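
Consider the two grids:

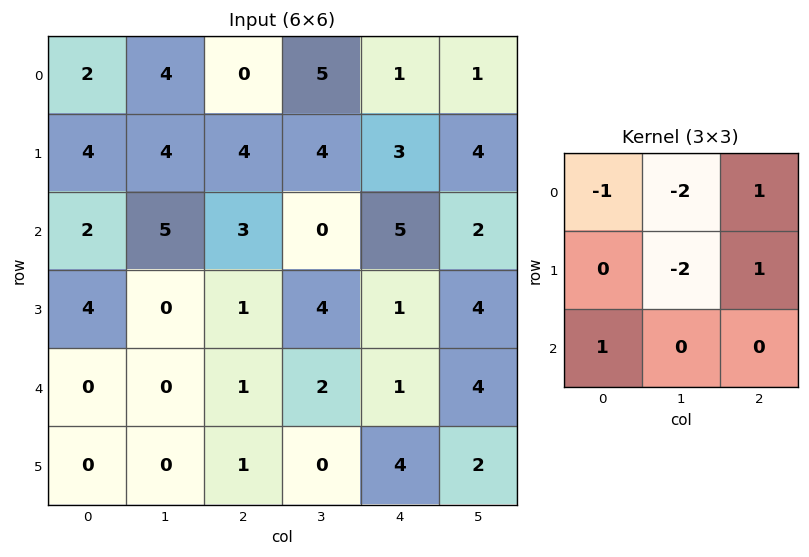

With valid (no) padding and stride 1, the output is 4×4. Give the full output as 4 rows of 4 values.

-12 2 -11 -8
-11 -14 -3 -10
-8 -9 -4 -4
-2 2 -10 0

Output[0,0]: The receptive field on the input at this output position is [2 4 0 / 4 4 4 / 2 5 3]. Elementwise product with the kernel and sum: 2·-1 + 4·-2 + 0·1 + 4·-2 + 4·1 + 2·1.
Output[0,1]: The receptive field on the input at this output position is [4 0 5 / 4 4 4 / 5 3 0]. Elementwise product with the kernel and sum: 4·-1 + 0·-2 + 5·1 + 4·-2 + 4·1 + 5·1.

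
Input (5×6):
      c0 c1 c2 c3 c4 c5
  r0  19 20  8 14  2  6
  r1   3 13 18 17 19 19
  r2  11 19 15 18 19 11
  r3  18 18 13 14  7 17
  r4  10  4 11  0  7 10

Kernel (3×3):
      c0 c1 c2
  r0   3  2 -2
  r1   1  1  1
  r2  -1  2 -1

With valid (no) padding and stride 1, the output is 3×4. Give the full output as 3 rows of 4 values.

127 89 104 98
49 87 110 82
77 114 59 112

Output[0,0]: The receptive field on the input at this output position is [19 20 8 / 3 13 18 / 11 19 15]. Elementwise product with the kernel and sum: 19·3 + 20·2 + 8·-2 + 3·1 + 13·1 + 18·1 + 11·-1 + 19·2 + 15·-1.
Output[0,1]: The receptive field on the input at this output position is [20 8 14 / 13 18 17 / 19 15 18]. Elementwise product with the kernel and sum: 20·3 + 8·2 + 14·-2 + 13·1 + 18·1 + 17·1 + 19·-1 + 15·2 + 18·-1.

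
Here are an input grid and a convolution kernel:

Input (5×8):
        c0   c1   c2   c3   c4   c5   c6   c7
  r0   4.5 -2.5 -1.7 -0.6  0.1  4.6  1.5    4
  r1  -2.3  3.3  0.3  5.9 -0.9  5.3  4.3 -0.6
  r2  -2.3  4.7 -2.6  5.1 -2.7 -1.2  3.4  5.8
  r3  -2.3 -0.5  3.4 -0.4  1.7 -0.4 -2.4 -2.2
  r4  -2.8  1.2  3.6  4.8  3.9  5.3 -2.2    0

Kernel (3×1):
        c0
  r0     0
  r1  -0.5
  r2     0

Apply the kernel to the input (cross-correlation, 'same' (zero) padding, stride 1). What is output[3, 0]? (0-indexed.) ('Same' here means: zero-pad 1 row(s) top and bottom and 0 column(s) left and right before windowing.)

The receptive field on the zero-padded input at this output position is [-2.3 / -2.3 / -2.8]. Elementwise product with the kernel and sum: -2.3·-0.5.

1.15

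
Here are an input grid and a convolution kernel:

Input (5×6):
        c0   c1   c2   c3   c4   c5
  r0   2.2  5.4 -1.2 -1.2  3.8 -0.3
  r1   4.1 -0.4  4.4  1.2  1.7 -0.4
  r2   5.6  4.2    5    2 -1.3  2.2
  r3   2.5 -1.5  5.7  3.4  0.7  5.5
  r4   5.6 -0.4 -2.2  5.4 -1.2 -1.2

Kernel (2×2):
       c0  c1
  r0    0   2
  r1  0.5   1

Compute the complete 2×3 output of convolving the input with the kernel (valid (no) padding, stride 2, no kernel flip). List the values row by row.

Output[0,0]: The receptive field on the input at this output position is [2.2 5.4 / 4.1 -0.4]. Elementwise product with the kernel and sum: 5.4·2 + 4.1·0.5 + -0.4·1.
Output[0,1]: The receptive field on the input at this output position is [-1.2 -1.2 / 4.4 1.2]. Elementwise product with the kernel and sum: -1.2·2 + 4.4·0.5 + 1.2·1.

12.45 1 -0.15
8.15 10.25 10.25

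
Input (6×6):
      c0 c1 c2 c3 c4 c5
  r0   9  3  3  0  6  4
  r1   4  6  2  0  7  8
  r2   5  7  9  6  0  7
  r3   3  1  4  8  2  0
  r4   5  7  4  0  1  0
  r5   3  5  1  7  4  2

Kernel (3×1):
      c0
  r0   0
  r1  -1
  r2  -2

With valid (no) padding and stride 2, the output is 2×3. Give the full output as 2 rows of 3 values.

Output[0,0]: The receptive field on the input at this output position is [9 / 4 / 5]. Elementwise product with the kernel and sum: 4·-1 + 5·-2.

-14 -20 -7
-13 -12 -4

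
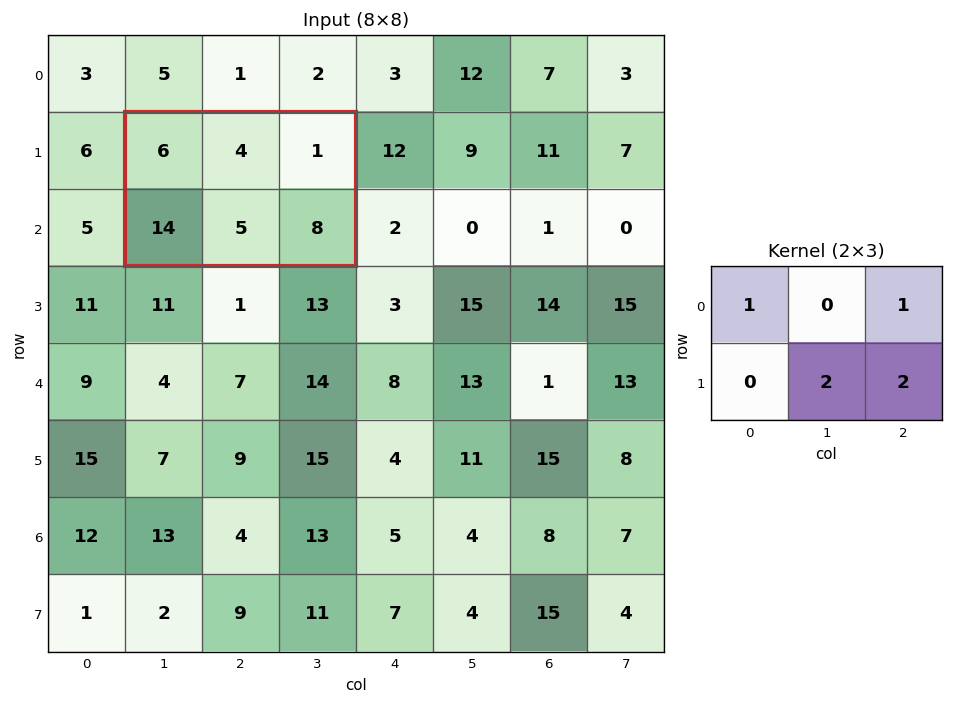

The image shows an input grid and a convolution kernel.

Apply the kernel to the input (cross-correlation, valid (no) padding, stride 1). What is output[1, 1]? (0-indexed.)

33

The receptive field on the input at this output position is [6 4 1 / 14 5 8]. Elementwise product with the kernel and sum: 6·1 + 1·1 + 5·2 + 8·2.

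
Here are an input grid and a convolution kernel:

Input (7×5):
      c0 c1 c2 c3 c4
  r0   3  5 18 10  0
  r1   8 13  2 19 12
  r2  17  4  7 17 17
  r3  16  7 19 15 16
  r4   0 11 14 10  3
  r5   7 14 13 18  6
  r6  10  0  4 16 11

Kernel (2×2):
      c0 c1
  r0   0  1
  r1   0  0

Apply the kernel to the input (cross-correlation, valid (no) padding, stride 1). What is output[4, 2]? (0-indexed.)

10

The receptive field on the input at this output position is [14 10 / 13 18]. Elementwise product with the kernel and sum: 10·1.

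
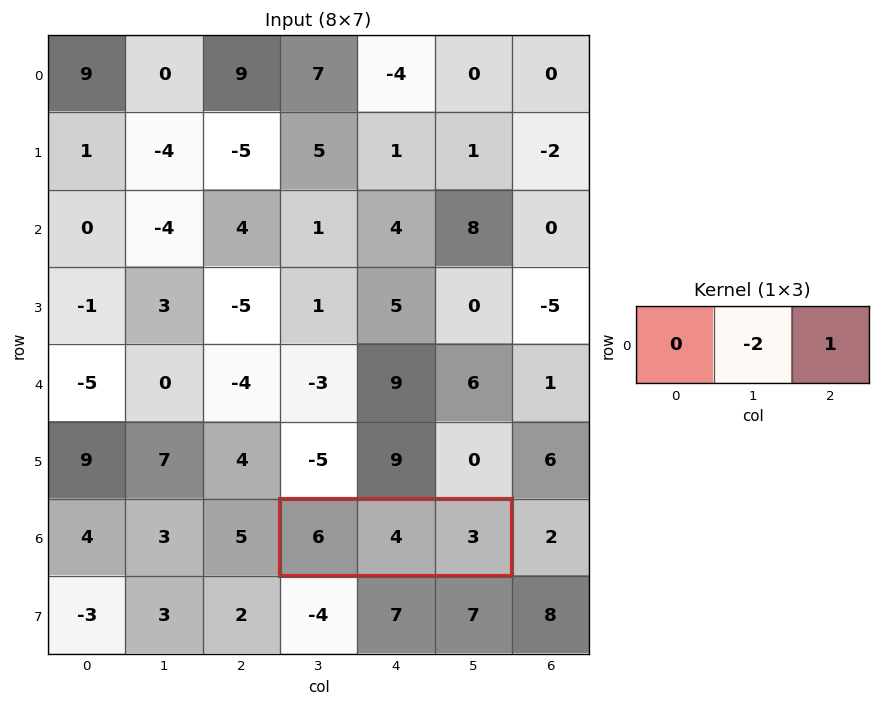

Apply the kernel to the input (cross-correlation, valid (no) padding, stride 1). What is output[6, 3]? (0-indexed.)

The receptive field on the input at this output position is [6 4 3]. Elementwise product with the kernel and sum: 4·-2 + 3·1.

-5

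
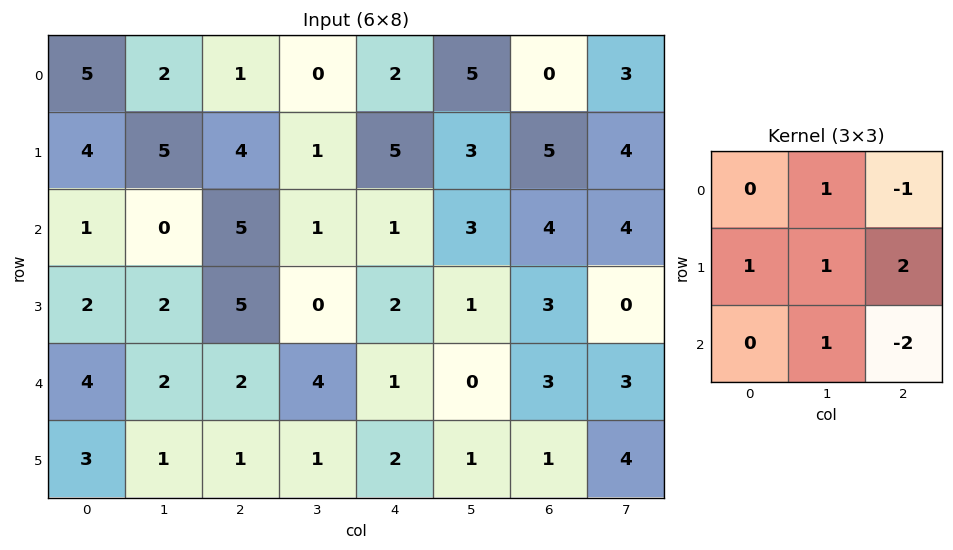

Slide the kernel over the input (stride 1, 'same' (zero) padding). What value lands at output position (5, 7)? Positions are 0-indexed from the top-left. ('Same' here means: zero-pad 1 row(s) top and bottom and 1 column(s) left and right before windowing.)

The receptive field on the zero-padded input at this output position is [3 3 0 / 1 4 0 / 0 0 0]. Elementwise product with the kernel and sum: 3·1 + 0·-1 + 1·1 + 4·1 + 0·2 + 0·1 + 0·-2.

8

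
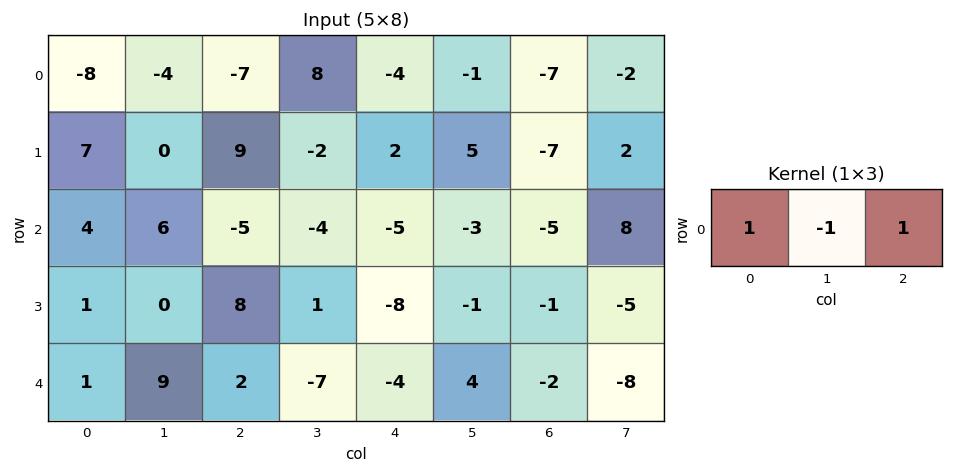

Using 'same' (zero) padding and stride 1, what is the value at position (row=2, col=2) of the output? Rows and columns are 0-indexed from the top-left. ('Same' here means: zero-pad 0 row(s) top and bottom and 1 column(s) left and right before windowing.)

7

The receptive field on the zero-padded input at this output position is [6 -5 -4]. Elementwise product with the kernel and sum: 6·1 + -5·-1 + -4·1.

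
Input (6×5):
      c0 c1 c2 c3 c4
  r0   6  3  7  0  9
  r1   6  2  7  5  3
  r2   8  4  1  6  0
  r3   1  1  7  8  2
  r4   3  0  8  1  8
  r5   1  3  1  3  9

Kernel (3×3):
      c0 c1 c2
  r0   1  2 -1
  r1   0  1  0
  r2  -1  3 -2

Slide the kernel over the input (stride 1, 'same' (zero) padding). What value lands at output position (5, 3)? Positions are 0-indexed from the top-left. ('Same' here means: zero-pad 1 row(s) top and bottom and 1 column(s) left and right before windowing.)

5

The receptive field on the zero-padded input at this output position is [8 1 8 / 1 3 9 / 0 0 0]. Elementwise product with the kernel and sum: 8·1 + 1·2 + 8·-1 + 3·1 + 0·-1 + 0·3 + 0·-2.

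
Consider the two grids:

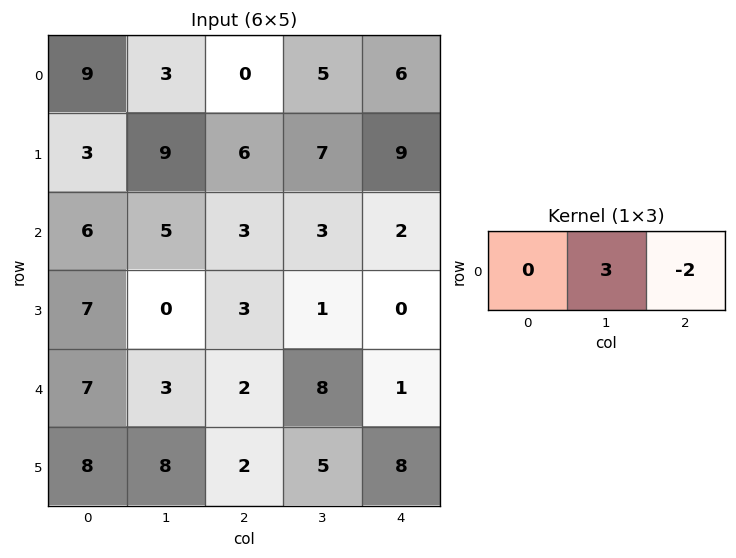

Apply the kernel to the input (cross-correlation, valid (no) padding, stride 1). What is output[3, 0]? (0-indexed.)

The receptive field on the input at this output position is [7 0 3]. Elementwise product with the kernel and sum: 0·3 + 3·-2.

-6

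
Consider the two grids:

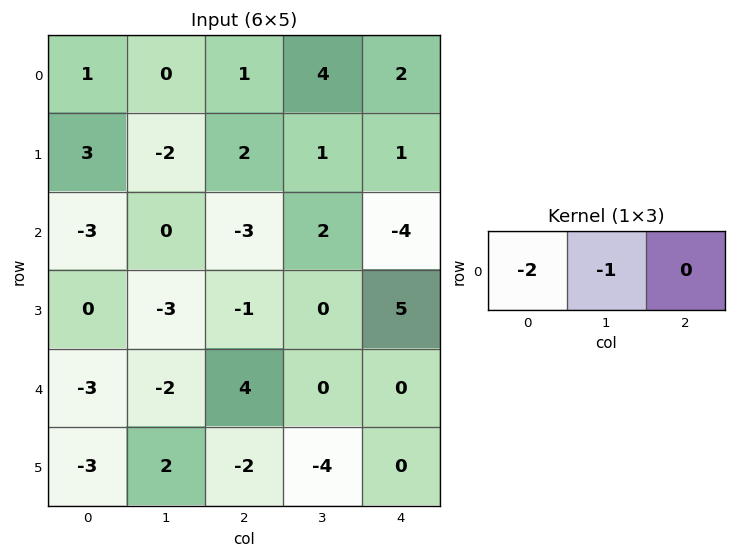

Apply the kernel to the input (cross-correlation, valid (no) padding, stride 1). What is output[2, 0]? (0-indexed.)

6

The receptive field on the input at this output position is [-3 0 -3]. Elementwise product with the kernel and sum: -3·-2 + 0·-1.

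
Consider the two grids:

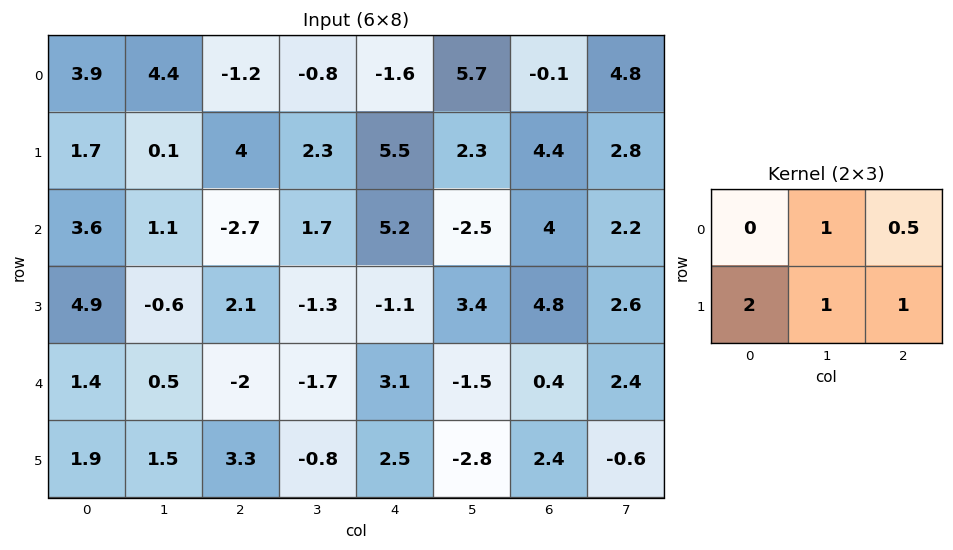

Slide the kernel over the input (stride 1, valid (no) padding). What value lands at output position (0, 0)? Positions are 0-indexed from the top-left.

The receptive field on the input at this output position is [3.9 4.4 -1.2 / 1.7 0.1 4]. Elementwise product with the kernel and sum: 4.4·1 + -1.2·0.5 + 1.7·2 + 0.1·1 + 4·1.

11.3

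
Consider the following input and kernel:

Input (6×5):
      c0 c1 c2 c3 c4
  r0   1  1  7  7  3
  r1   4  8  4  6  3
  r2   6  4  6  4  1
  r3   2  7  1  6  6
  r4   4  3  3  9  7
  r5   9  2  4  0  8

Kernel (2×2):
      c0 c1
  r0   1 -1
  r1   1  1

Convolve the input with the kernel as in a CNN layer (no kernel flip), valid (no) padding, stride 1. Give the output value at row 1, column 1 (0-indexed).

The receptive field on the input at this output position is [8 4 / 4 6]. Elementwise product with the kernel and sum: 8·1 + 4·-1 + 4·1 + 6·1.

14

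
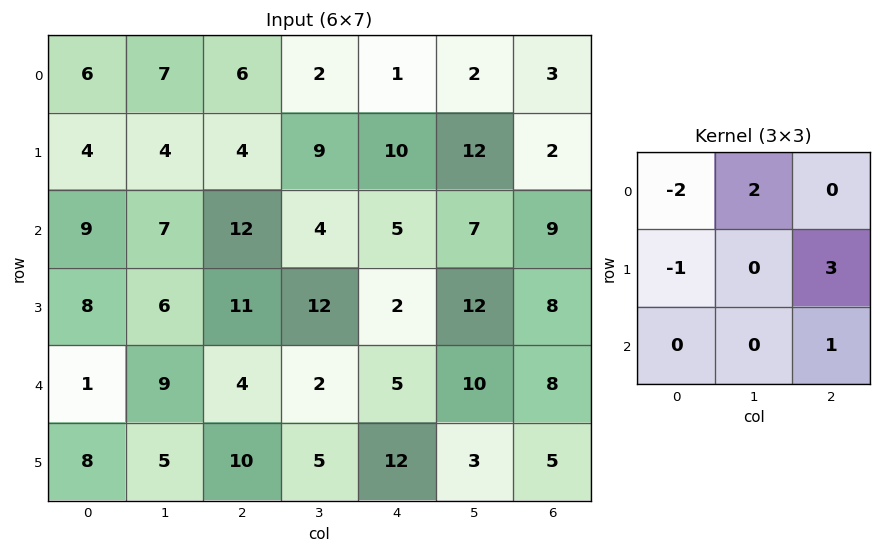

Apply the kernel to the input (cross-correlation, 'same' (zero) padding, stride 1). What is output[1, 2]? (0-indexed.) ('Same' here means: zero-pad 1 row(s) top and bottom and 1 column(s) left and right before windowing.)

The receptive field on the zero-padded input at this output position is [7 6 2 / 4 4 9 / 7 12 4]. Elementwise product with the kernel and sum: 7·-2 + 6·2 + 4·-1 + 9·3 + 4·1.

25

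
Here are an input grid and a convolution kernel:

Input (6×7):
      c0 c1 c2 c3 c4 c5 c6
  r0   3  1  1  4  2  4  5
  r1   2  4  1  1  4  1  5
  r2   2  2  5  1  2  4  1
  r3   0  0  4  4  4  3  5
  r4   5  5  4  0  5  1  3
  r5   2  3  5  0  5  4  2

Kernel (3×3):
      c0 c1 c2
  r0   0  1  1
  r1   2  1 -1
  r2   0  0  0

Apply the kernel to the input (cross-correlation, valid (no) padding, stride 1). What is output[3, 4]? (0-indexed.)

The receptive field on the input at this output position is [4 3 5 / 5 1 3 / 5 4 2]. Elementwise product with the kernel and sum: 3·1 + 5·1 + 5·2 + 1·1 + 3·-1.

16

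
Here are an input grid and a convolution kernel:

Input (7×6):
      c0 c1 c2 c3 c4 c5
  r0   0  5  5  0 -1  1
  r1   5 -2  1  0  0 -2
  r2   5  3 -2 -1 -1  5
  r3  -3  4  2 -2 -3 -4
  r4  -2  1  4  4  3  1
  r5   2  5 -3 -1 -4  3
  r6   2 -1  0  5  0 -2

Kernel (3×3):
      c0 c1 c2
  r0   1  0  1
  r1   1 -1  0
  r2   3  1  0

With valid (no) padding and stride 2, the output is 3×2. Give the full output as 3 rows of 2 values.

30 -2
-9 17
4 10

Output[0,0]: The receptive field on the input at this output position is [0 5 5 / 5 -2 1 / 5 3 -2]. Elementwise product with the kernel and sum: 0·1 + 5·1 + 5·1 + -2·-1 + 5·3 + 3·1.
Output[0,1]: The receptive field on the input at this output position is [5 0 -1 / 1 0 0 / -2 -1 -1]. Elementwise product with the kernel and sum: 5·1 + -1·1 + 1·1 + 0·-1 + -2·3 + -1·1.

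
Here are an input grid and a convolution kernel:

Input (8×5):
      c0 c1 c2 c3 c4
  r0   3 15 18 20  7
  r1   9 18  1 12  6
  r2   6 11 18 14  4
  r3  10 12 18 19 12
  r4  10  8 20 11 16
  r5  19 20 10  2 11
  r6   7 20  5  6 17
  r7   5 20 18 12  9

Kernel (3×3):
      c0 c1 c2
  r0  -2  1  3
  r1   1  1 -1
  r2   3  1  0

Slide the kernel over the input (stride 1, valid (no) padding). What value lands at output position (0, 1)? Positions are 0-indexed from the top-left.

The receptive field on the input at this output position is [15 18 20 / 18 1 12 / 11 18 14]. Elementwise product with the kernel and sum: 15·-2 + 18·1 + 20·3 + 18·1 + 1·1 + 12·-1 + 11·3 + 18·1.

106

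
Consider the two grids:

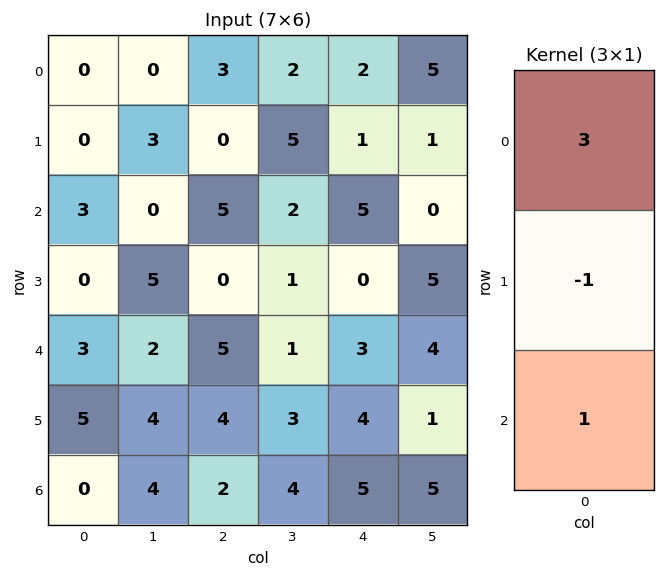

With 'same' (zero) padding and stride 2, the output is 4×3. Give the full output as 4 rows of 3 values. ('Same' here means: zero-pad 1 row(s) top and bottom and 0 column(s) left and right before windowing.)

0 -3 -1
-3 -5 -2
2 -1 1
15 10 7

Output[0,0]: The receptive field on the zero-padded input at this output position is [0 / 0 / 0]. Elementwise product with the kernel and sum: 0·3 + 0·-1 + 0·1.
Output[0,1]: The receptive field on the zero-padded input at this output position is [0 / 3 / 0]. Elementwise product with the kernel and sum: 0·3 + 3·-1 + 0·1.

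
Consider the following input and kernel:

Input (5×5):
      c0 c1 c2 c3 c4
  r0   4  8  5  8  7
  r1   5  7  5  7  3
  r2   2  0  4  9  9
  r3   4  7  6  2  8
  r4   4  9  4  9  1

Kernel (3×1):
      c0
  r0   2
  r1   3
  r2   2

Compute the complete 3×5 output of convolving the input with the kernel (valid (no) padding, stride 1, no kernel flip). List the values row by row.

Output[0,0]: The receptive field on the input at this output position is [4 / 5 / 2]. Elementwise product with the kernel and sum: 4·2 + 5·3 + 2·2.

27 37 33 55 41
24 28 34 45 49
24 39 34 42 44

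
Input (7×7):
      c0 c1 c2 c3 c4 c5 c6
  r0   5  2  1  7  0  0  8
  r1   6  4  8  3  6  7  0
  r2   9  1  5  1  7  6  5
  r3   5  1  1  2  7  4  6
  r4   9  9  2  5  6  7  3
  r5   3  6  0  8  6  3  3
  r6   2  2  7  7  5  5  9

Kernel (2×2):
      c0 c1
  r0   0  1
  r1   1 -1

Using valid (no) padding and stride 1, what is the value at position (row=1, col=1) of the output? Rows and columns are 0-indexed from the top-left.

4

The receptive field on the input at this output position is [4 8 / 1 5]. Elementwise product with the kernel and sum: 8·1 + 1·1 + 5·-1.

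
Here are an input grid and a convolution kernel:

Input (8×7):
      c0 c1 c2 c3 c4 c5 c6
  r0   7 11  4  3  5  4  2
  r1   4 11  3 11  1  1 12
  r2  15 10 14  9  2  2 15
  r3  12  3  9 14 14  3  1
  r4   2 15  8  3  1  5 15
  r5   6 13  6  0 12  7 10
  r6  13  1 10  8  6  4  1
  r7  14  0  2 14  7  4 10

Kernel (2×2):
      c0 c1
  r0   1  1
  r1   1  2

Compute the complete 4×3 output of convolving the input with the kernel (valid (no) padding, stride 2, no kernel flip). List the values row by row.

44 32 12
43 60 24
49 17 32
28 48 25

Output[0,0]: The receptive field on the input at this output position is [7 11 / 4 11]. Elementwise product with the kernel and sum: 7·1 + 11·1 + 4·1 + 11·2.
Output[0,1]: The receptive field on the input at this output position is [4 3 / 3 11]. Elementwise product with the kernel and sum: 4·1 + 3·1 + 3·1 + 11·2.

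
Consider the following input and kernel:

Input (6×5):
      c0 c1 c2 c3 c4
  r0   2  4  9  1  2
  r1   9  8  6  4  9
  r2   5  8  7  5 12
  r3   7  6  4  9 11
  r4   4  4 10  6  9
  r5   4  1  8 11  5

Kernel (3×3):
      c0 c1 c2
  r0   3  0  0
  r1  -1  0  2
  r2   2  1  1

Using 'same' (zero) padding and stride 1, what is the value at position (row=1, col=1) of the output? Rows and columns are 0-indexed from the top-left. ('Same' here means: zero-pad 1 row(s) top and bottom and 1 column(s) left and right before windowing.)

The receptive field on the zero-padded input at this output position is [2 4 9 / 9 8 6 / 5 8 7]. Elementwise product with the kernel and sum: 2·3 + 9·-1 + 6·2 + 5·2 + 8·1 + 7·1.

34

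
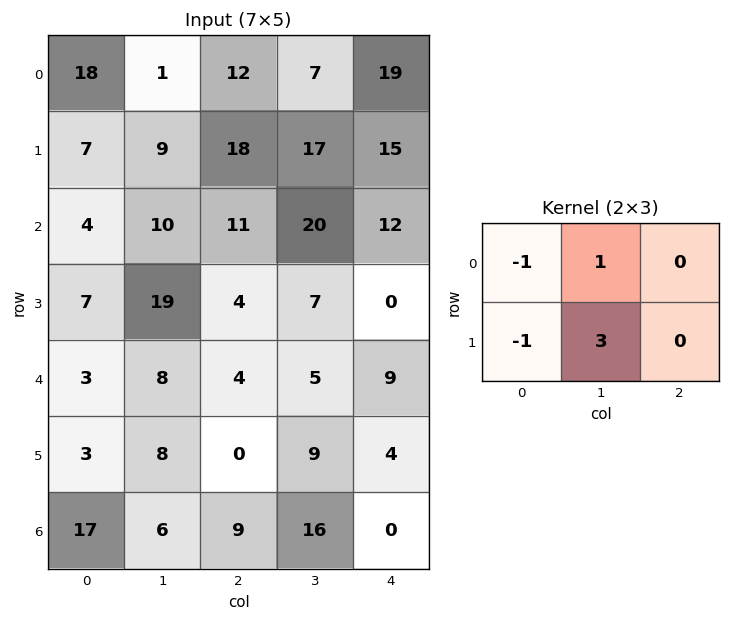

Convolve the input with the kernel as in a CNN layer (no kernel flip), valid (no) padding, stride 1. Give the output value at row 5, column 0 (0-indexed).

The receptive field on the input at this output position is [3 8 0 / 17 6 9]. Elementwise product with the kernel and sum: 3·-1 + 8·1 + 17·-1 + 6·3.

6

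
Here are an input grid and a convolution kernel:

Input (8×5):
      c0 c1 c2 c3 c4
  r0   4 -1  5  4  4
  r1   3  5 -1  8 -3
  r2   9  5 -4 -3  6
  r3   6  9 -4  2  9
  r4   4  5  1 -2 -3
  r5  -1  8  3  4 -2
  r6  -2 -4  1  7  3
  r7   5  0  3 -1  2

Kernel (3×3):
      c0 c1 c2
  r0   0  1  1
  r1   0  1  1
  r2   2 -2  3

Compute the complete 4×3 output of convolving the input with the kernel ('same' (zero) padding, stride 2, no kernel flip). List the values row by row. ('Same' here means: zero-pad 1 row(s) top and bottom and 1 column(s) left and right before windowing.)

Output[0,0]: The receptive field on the zero-padded input at this output position is [0 0 0 / 0 4 -1 / 0 3 5]. Elementwise product with the kernel and sum: 0·1 + 0·1 + 4·1 + -1·1 + 0·2 + 3·-2 + 5·3.

12 45 26
37 32 -11
50 19 18
-9 6 -5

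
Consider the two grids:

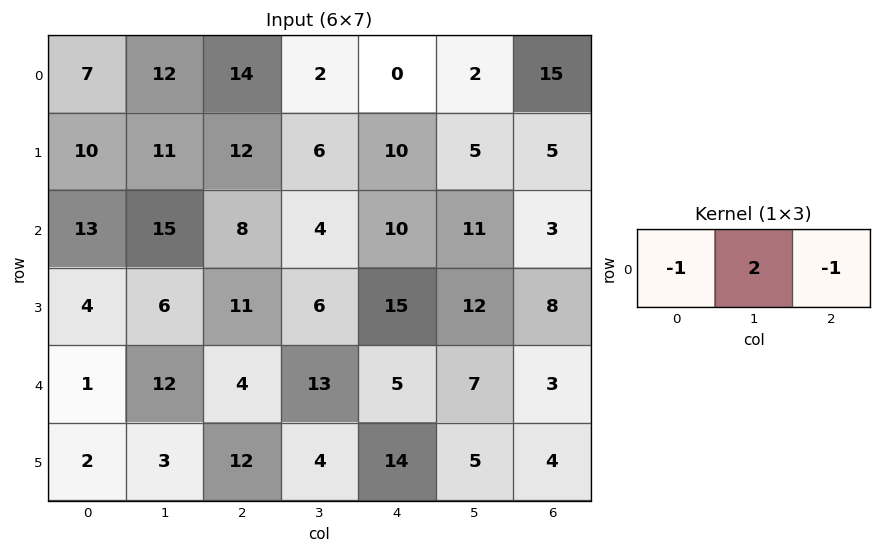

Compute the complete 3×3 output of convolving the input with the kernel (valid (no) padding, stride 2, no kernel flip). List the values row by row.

3 -10 -11
9 -10 9
19 17 6

Output[0,0]: The receptive field on the input at this output position is [7 12 14]. Elementwise product with the kernel and sum: 7·-1 + 12·2 + 14·-1.
Output[0,1]: The receptive field on the input at this output position is [14 2 0]. Elementwise product with the kernel and sum: 14·-1 + 2·2 + 0·-1.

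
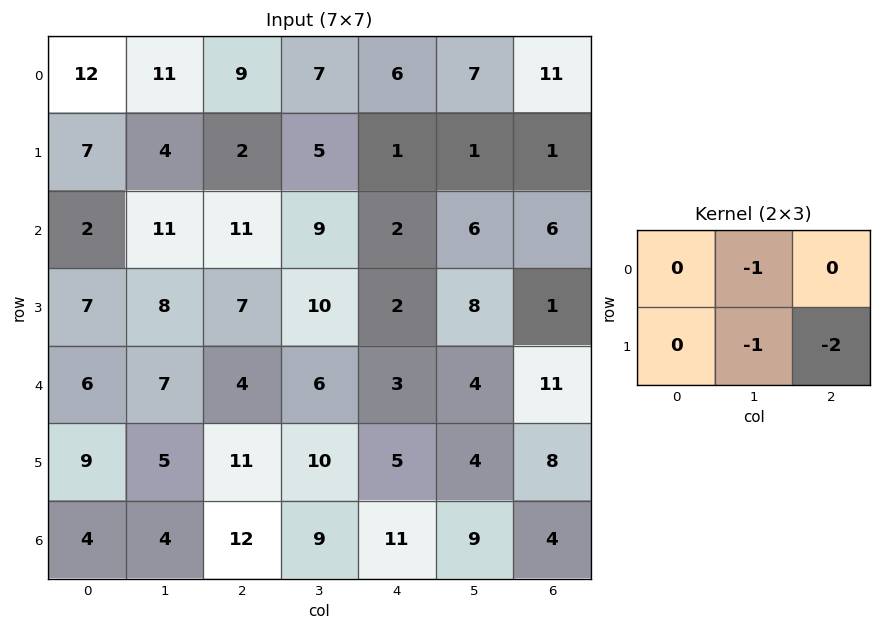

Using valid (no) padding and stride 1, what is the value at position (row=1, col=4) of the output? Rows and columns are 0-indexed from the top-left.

The receptive field on the input at this output position is [1 1 1 / 2 6 6]. Elementwise product with the kernel and sum: 1·-1 + 6·-1 + 6·-2.

-19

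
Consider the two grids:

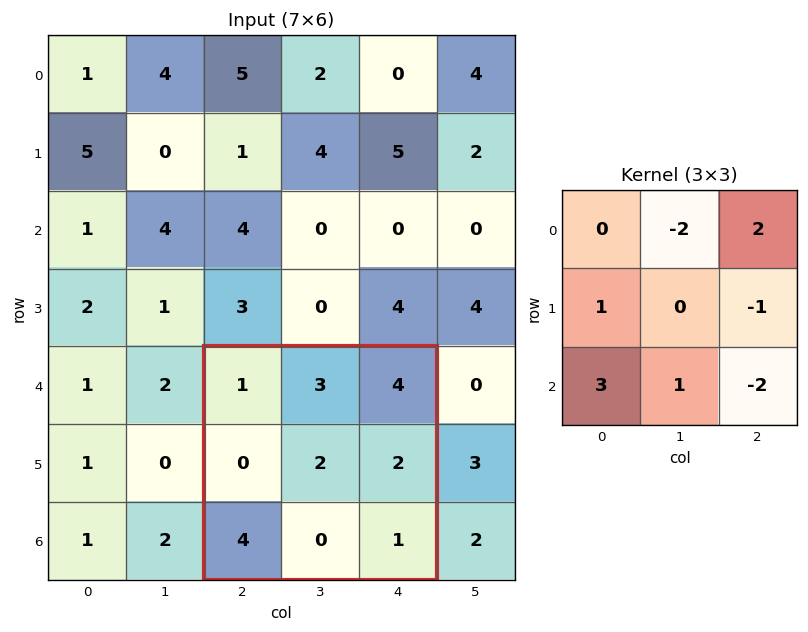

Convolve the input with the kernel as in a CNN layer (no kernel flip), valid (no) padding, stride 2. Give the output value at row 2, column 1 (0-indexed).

The receptive field on the input at this output position is [1 3 4 / 0 2 2 / 4 0 1]. Elementwise product with the kernel and sum: 3·-2 + 4·2 + 0·1 + 2·-1 + 4·3 + 0·1 + 1·-2.

10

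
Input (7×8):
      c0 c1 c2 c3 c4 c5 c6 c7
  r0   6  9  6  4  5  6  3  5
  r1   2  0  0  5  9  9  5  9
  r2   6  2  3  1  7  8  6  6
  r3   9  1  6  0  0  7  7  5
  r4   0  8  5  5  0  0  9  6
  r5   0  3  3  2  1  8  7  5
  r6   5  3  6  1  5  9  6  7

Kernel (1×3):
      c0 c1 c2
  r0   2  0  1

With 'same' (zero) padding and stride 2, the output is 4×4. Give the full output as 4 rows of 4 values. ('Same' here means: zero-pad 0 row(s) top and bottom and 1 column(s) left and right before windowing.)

9 22 14 17
2 5 10 22
8 21 10 6
3 7 11 25

Output[0,0]: The receptive field on the zero-padded input at this output position is [0 6 9]. Elementwise product with the kernel and sum: 0·2 + 9·1.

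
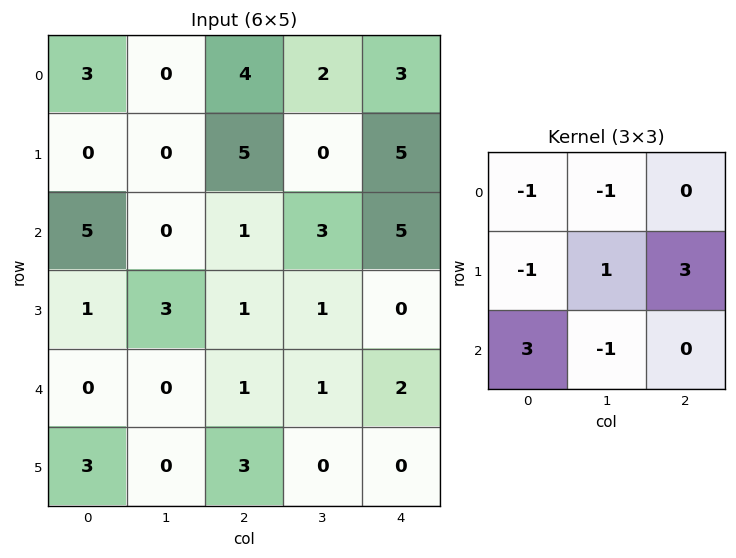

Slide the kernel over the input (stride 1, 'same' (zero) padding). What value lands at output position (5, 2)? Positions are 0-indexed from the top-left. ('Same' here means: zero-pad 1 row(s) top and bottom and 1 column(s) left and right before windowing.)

The receptive field on the zero-padded input at this output position is [0 1 1 / 0 3 0 / 0 0 0]. Elementwise product with the kernel and sum: 0·-1 + 1·-1 + 0·-1 + 3·1 + 0·3 + 0·3 + 0·-1.

2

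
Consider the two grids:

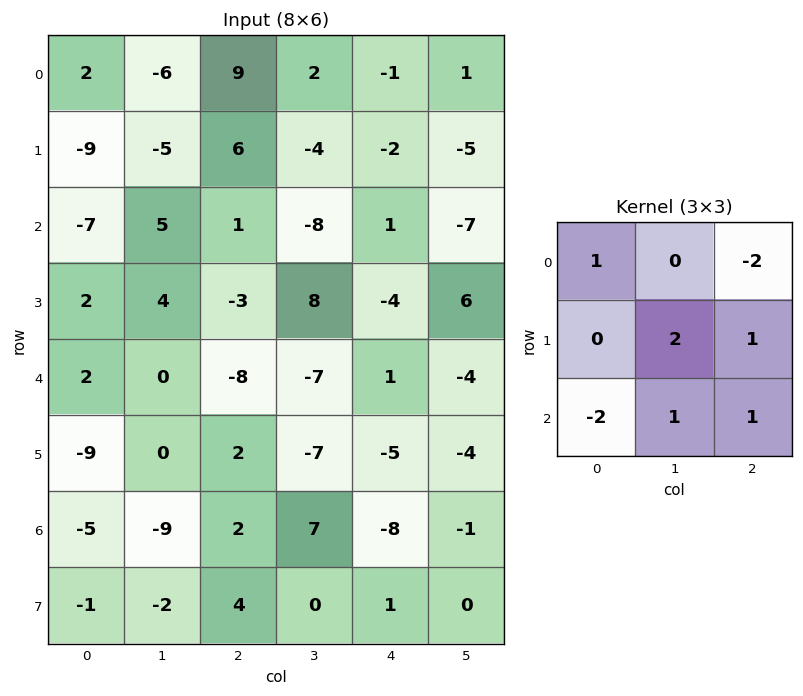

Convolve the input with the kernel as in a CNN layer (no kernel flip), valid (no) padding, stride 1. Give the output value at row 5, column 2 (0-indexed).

11

The receptive field on the input at this output position is [2 -7 -5 / 2 7 -8 / 4 0 1]. Elementwise product with the kernel and sum: 2·1 + -5·-2 + 7·2 + -8·1 + 4·-2 + 0·1 + 1·1.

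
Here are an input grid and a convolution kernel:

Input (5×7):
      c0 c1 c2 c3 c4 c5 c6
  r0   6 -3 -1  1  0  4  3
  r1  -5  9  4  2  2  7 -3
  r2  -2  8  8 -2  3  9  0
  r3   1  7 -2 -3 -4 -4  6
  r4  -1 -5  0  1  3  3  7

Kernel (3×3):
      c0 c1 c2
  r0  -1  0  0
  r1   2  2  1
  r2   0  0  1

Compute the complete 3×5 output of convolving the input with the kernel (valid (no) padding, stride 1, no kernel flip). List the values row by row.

Output[0,0]: The receptive field on the input at this output position is [6 -3 -1 / -5 9 4 / -2 8 8]. Elementwise product with the kernel and sum: 6·-1 + -5·2 + 9·2 + 4·1 + 8·1.
Output[0,1]: The receptive field on the input at this output position is [-3 -1 1 / 9 4 2 / 8 8 -2]. Elementwise product with the kernel and sum: -3·-1 + 9·2 + 4·2 + 2·1 + -2·1.

14 29 18 23 15
23 18 7 5 28
16 0 -19 -13 -6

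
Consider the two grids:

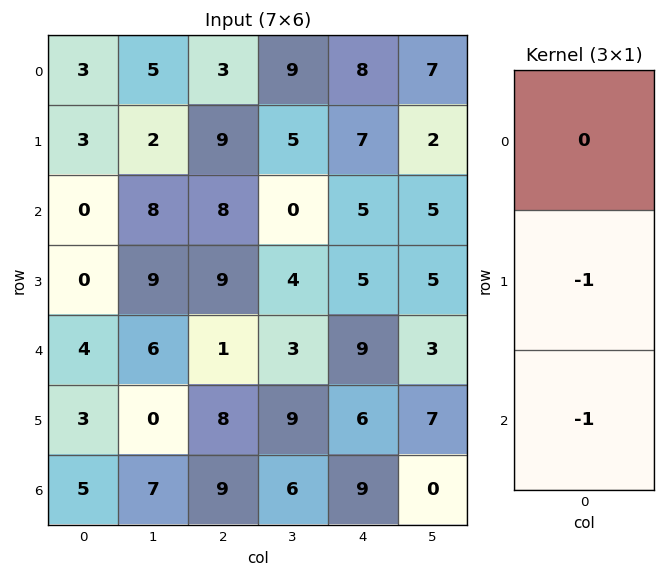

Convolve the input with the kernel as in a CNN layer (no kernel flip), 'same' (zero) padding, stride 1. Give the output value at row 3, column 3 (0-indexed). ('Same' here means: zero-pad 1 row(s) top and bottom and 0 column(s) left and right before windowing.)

The receptive field on the zero-padded input at this output position is [0 / 4 / 3]. Elementwise product with the kernel and sum: 4·-1 + 3·-1.

-7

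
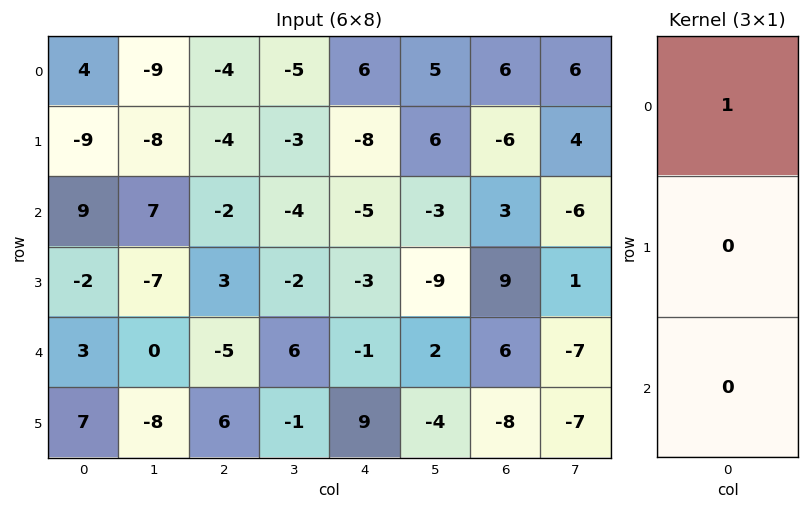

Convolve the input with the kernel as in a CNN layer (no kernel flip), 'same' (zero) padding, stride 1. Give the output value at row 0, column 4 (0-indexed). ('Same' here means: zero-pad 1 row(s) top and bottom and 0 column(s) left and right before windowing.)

The receptive field on the zero-padded input at this output position is [0 / 6 / -8]. Elementwise product with the kernel and sum: 0·1.

0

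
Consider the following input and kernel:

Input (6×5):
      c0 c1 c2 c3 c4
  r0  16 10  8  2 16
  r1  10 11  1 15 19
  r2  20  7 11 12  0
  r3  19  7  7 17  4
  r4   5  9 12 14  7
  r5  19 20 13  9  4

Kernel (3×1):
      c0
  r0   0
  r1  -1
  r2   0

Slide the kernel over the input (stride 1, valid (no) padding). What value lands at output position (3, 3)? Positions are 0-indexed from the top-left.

The receptive field on the input at this output position is [17 / 14 / 9]. Elementwise product with the kernel and sum: 14·-1.

-14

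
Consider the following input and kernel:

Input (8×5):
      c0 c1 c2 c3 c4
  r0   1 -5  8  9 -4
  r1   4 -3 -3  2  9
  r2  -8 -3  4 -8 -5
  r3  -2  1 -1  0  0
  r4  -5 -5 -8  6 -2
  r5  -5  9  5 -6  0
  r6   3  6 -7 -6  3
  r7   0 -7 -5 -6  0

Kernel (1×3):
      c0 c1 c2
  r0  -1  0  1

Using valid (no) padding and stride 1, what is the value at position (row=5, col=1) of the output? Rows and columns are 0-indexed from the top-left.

-15

The receptive field on the input at this output position is [9 5 -6]. Elementwise product with the kernel and sum: 9·-1 + -6·1.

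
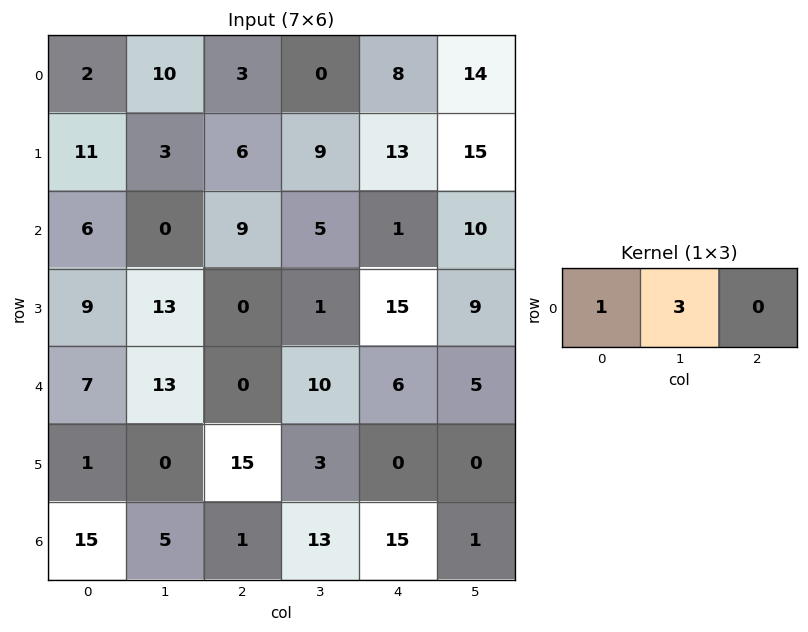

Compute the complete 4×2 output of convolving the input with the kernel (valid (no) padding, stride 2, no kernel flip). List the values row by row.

Output[0,0]: The receptive field on the input at this output position is [2 10 3]. Elementwise product with the kernel and sum: 2·1 + 10·3.
Output[0,1]: The receptive field on the input at this output position is [3 0 8]. Elementwise product with the kernel and sum: 3·1 + 0·3.

32 3
6 24
46 30
30 40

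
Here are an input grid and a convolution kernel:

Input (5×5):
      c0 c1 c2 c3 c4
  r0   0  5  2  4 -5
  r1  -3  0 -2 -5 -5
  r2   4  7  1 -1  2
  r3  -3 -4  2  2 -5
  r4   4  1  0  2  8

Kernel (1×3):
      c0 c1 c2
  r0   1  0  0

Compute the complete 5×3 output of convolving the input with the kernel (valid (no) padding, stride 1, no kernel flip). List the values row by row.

0 5 2
-3 0 -2
4 7 1
-3 -4 2
4 1 0

Output[0,0]: The receptive field on the input at this output position is [0 5 2]. Elementwise product with the kernel and sum: 0·1.
Output[0,1]: The receptive field on the input at this output position is [5 2 4]. Elementwise product with the kernel and sum: 5·1.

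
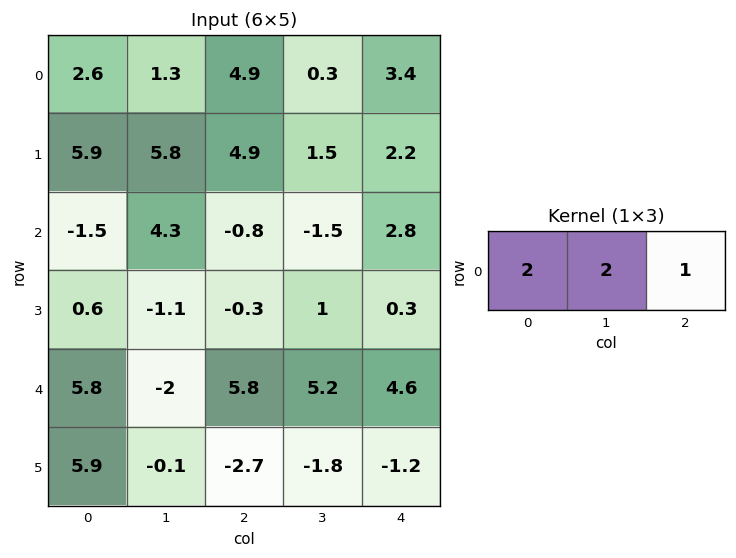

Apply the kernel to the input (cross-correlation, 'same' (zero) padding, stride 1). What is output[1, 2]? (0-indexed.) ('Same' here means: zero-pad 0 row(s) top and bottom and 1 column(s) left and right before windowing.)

22.9

The receptive field on the zero-padded input at this output position is [5.8 4.9 1.5]. Elementwise product with the kernel and sum: 5.8·2 + 4.9·2 + 1.5·1.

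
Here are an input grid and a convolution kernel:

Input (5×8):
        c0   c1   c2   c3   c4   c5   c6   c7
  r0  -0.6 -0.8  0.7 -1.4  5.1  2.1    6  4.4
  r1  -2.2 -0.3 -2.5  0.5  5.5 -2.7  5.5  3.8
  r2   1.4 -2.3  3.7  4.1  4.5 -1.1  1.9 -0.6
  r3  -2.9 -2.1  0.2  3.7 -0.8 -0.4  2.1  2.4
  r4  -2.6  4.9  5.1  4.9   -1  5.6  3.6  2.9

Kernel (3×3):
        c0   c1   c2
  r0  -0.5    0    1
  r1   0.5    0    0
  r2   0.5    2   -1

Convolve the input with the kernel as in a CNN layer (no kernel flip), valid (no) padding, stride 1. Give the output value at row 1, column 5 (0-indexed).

The receptive field on the input at this output position is [-2.7 5.5 3.8 / -1.1 1.9 -0.6 / -0.4 2.1 2.4]. Elementwise product with the kernel and sum: -2.7·-0.5 + 3.8·1 + -1.1·0.5 + -0.4·0.5 + 2.1·2 + 2.4·-1.

6.2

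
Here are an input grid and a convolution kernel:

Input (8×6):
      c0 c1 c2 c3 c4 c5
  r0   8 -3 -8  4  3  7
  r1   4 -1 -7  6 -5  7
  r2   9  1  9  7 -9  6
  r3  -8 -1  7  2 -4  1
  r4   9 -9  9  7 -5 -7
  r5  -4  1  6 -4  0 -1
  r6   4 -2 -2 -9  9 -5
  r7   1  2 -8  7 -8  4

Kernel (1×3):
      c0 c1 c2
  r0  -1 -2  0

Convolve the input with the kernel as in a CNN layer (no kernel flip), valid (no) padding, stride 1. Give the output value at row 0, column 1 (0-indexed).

19

The receptive field on the input at this output position is [-3 -8 4]. Elementwise product with the kernel and sum: -3·-1 + -8·-2.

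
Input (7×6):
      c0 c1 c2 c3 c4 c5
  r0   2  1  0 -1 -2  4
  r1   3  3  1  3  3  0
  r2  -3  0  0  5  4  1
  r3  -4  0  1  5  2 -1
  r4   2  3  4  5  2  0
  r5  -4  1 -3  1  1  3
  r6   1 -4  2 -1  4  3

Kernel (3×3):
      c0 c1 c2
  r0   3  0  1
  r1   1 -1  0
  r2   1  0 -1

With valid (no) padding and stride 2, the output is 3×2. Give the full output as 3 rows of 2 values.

Output[0,0]: The receptive field on the input at this output position is [2 1 0 / 3 3 1 / -3 0 0]. Elementwise product with the kernel and sum: 2·3 + 0·1 + 3·1 + 3·-1 + -3·1 + 0·-1.
Output[0,1]: The receptive field on the input at this output position is [0 -1 -2 / 1 3 3 / 0 5 4]. Elementwise product with the kernel and sum: 0·3 + -2·1 + 1·1 + 3·-1 + 0·1 + 4·-1.

3 -8
-15 2
4 8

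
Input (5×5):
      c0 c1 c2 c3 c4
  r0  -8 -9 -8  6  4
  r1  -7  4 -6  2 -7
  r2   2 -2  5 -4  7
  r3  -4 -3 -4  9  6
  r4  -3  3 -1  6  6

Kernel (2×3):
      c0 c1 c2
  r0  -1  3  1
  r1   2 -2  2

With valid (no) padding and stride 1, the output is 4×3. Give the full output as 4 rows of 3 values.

Output[0,0]: The receptive field on the input at this output position is [-8 -9 -8 / -7 4 -6]. Elementwise product with the kernel and sum: -8·-1 + -9·3 + -8·1 + -7·2 + 4·-2 + -6·2.
Output[0,1]: The receptive field on the input at this output position is [-9 -8 6 / 4 -6 2]. Elementwise product with the kernel and sum: -9·-1 + -8·3 + 6·1 + 4·2 + -6·-2 + 2·2.

-61 15 0
31 -42 37
-13 33 -24
-23 20 35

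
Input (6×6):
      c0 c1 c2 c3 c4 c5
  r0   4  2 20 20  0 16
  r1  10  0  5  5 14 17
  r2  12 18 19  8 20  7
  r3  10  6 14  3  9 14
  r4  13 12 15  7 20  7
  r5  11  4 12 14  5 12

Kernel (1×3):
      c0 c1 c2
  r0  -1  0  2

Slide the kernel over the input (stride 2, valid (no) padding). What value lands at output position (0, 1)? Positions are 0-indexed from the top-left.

The receptive field on the input at this output position is [20 20 0]. Elementwise product with the kernel and sum: 20·-1 + 0·2.

-20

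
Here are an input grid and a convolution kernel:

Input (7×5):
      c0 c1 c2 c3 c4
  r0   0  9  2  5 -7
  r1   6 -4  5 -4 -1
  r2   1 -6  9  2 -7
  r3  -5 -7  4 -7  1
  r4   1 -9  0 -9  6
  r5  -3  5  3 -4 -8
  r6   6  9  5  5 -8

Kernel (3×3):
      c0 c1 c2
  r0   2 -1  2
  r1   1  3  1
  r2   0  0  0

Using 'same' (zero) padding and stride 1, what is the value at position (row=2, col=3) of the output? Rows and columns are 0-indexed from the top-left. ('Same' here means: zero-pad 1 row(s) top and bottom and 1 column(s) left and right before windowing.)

The receptive field on the zero-padded input at this output position is [5 -4 -1 / 9 2 -7 / 4 -7 1]. Elementwise product with the kernel and sum: 5·2 + -4·-1 + -1·2 + 9·1 + 2·3 + -7·1.

20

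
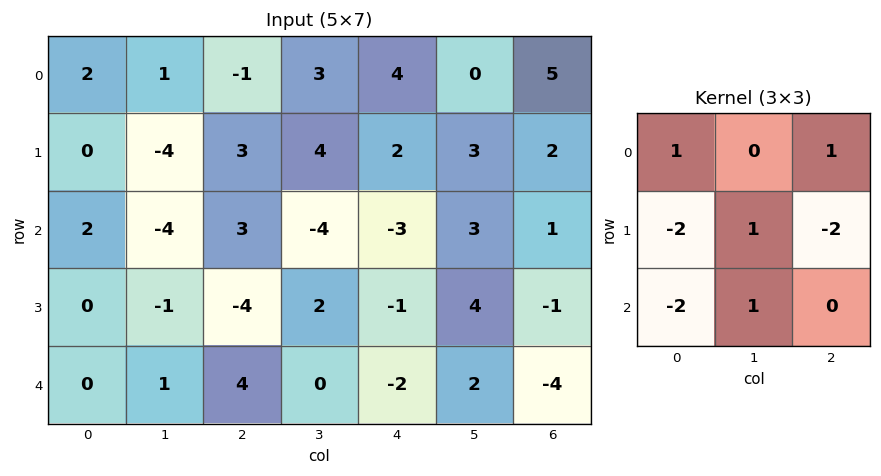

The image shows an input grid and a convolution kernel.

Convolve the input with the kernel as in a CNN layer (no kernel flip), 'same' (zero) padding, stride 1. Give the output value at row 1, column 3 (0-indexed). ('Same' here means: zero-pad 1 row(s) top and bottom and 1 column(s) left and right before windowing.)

-13

The receptive field on the zero-padded input at this output position is [-1 3 4 / 3 4 2 / 3 -4 -3]. Elementwise product with the kernel and sum: -1·1 + 4·1 + 3·-2 + 4·1 + 2·-2 + 3·-2 + -4·1.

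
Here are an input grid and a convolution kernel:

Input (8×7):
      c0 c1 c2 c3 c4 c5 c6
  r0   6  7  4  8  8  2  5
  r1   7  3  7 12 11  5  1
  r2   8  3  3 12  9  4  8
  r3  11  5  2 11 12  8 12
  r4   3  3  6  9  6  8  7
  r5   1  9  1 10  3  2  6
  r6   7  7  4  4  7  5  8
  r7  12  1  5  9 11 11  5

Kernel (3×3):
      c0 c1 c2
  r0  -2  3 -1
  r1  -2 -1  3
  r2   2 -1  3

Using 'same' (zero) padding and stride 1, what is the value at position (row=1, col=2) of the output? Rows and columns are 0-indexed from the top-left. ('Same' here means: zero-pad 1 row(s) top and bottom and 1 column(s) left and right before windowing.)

The receptive field on the zero-padded input at this output position is [7 4 8 / 3 7 12 / 3 3 12]. Elementwise product with the kernel and sum: 7·-2 + 4·3 + 8·-1 + 3·-2 + 7·-1 + 12·3 + 3·2 + 3·-1 + 12·3.

52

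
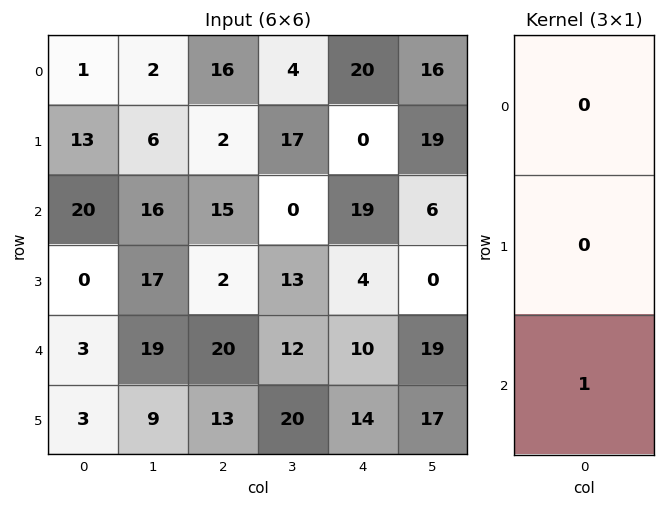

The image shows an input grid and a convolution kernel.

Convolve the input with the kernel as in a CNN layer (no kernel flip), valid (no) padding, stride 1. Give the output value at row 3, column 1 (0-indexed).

The receptive field on the input at this output position is [17 / 19 / 9]. Elementwise product with the kernel and sum: 9·1.

9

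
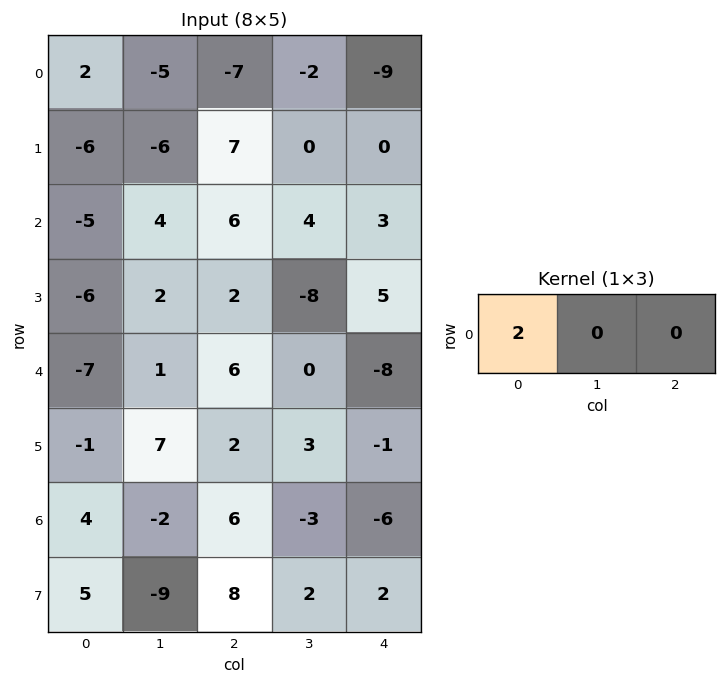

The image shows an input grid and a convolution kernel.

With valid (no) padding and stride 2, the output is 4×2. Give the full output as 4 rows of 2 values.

Output[0,0]: The receptive field on the input at this output position is [2 -5 -7]. Elementwise product with the kernel and sum: 2·2.
Output[0,1]: The receptive field on the input at this output position is [-7 -2 -9]. Elementwise product with the kernel and sum: -7·2.

4 -14
-10 12
-14 12
8 12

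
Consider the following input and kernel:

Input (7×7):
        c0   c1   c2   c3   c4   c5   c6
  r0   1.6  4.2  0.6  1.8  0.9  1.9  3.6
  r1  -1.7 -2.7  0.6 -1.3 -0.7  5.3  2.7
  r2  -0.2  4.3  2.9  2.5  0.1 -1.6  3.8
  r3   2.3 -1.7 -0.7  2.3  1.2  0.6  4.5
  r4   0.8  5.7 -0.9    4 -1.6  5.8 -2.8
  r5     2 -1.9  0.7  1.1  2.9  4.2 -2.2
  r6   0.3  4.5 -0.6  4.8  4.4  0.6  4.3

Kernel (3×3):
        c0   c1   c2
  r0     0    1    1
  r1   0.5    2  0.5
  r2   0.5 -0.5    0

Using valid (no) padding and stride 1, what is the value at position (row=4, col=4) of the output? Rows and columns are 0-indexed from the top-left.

13.65

The receptive field on the input at this output position is [-1.6 5.8 -2.8 / 2.9 4.2 -2.2 / 4.4 0.6 4.3]. Elementwise product with the kernel and sum: 5.8·1 + -2.8·1 + 2.9·0.5 + 4.2·2 + -2.2·0.5 + 4.4·0.5 + 0.6·-0.5.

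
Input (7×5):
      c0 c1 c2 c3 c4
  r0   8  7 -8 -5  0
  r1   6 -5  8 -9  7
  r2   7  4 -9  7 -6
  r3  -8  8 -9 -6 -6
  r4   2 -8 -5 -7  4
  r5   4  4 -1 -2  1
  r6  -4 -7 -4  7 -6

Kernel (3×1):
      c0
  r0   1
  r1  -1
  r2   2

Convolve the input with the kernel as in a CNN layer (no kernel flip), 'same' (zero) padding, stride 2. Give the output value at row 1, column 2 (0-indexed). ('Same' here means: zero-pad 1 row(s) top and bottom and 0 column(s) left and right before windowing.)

The receptive field on the zero-padded input at this output position is [7 / -6 / -6]. Elementwise product with the kernel and sum: 7·1 + -6·-1 + -6·2.

1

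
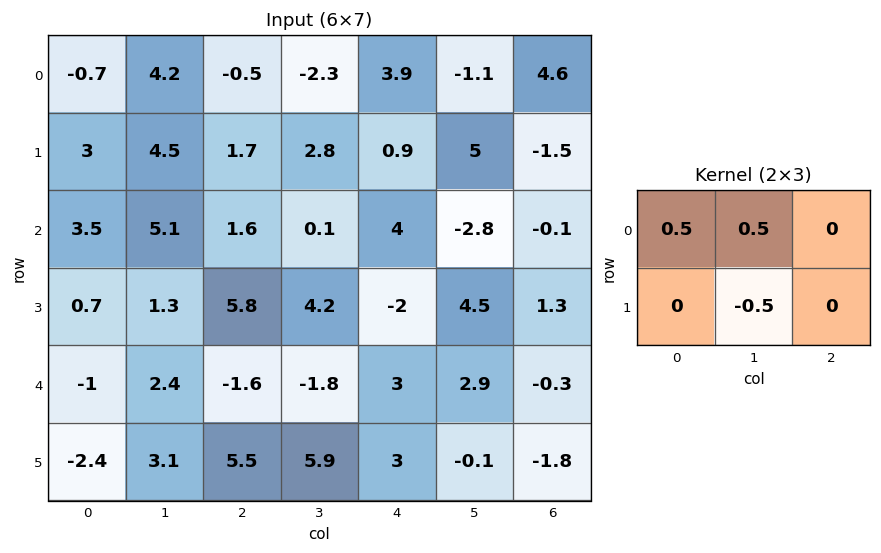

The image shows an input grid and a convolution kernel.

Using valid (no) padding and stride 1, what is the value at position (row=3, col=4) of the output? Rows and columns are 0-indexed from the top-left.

-0.2

The receptive field on the input at this output position is [-2 4.5 1.3 / 3 2.9 -0.3]. Elementwise product with the kernel and sum: -2·0.5 + 4.5·0.5 + 2.9·-0.5.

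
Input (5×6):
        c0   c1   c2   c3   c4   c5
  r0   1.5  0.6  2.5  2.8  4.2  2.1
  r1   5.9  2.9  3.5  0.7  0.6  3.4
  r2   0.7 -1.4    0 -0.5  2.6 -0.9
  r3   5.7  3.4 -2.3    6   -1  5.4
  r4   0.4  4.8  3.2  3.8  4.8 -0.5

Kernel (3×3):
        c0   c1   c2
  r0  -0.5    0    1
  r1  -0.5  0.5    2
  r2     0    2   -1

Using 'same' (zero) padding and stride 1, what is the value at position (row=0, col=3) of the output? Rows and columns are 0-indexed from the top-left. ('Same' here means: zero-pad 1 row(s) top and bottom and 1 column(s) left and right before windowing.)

The receptive field on the zero-padded input at this output position is [0 0 0 / 2.5 2.8 4.2 / 3.5 0.7 0.6]. Elementwise product with the kernel and sum: 0·-0.5 + 0·1 + 2.5·-0.5 + 2.8·0.5 + 4.2·2 + 0.7·2 + 0.6·-1.

9.35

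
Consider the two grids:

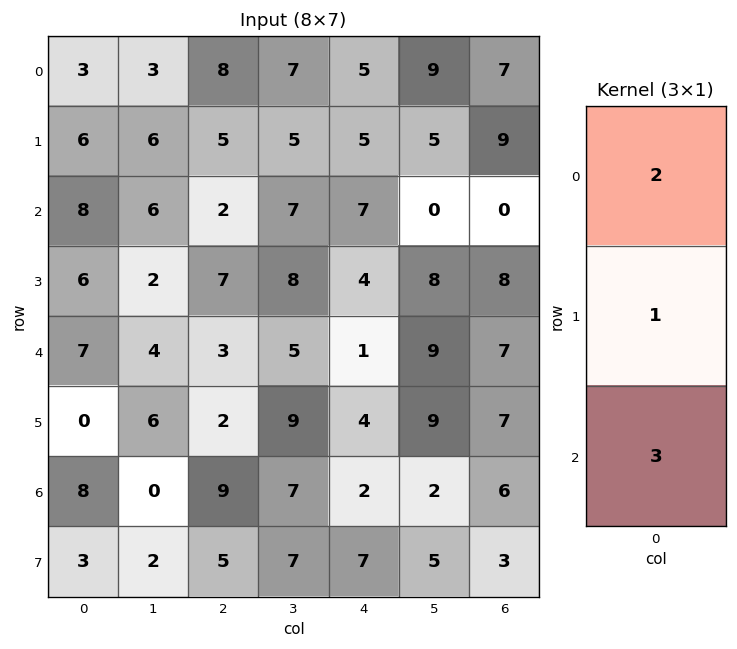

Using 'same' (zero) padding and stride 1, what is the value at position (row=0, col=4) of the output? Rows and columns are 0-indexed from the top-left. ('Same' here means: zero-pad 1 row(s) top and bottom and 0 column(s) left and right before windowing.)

20

The receptive field on the zero-padded input at this output position is [0 / 5 / 5]. Elementwise product with the kernel and sum: 0·2 + 5·1 + 5·3.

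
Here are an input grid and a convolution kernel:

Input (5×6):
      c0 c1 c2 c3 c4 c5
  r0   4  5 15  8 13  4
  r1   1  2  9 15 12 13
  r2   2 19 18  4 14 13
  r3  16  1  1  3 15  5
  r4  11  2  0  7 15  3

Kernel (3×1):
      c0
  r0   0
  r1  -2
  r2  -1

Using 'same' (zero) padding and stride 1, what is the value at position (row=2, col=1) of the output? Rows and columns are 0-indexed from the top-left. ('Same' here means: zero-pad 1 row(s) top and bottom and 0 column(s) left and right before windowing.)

-39

The receptive field on the zero-padded input at this output position is [2 / 19 / 1]. Elementwise product with the kernel and sum: 19·-2 + 1·-1.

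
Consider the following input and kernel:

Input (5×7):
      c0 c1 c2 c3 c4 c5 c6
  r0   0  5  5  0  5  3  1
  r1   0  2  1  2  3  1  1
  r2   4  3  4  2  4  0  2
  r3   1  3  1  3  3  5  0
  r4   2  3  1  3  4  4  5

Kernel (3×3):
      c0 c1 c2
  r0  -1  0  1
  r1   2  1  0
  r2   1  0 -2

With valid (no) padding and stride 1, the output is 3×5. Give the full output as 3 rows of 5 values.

Output[0,0]: The receptive field on the input at this output position is [0 5 5 / 0 2 1 / 4 3 4]. Elementwise product with the kernel and sum: 0·-1 + 5·1 + 0·2 + 2·1 + 4·1 + 4·-2.

3 -1 0 12 3
11 7 7 0 9
5 3 -2 2 3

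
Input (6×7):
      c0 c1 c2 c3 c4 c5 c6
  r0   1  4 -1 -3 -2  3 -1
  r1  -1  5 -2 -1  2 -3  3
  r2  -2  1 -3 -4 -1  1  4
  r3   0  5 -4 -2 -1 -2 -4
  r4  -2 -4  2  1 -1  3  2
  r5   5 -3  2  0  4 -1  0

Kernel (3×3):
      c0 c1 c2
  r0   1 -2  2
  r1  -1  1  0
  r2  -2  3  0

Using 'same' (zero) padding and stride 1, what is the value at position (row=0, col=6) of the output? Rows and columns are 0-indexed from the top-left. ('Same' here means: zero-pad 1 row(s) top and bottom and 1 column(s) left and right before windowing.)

11

The receptive field on the zero-padded input at this output position is [0 0 0 / 3 -1 0 / -3 3 0]. Elementwise product with the kernel and sum: 0·1 + 0·-2 + 0·2 + 3·-1 + -1·1 + -3·-2 + 3·3.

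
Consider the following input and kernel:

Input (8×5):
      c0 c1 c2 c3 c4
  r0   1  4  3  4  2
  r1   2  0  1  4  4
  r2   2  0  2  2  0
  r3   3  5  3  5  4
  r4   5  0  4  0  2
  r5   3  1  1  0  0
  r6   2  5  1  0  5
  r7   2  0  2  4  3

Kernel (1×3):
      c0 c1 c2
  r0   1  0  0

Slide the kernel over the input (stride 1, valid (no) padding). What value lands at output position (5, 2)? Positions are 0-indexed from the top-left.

1

The receptive field on the input at this output position is [1 0 0]. Elementwise product with the kernel and sum: 1·1.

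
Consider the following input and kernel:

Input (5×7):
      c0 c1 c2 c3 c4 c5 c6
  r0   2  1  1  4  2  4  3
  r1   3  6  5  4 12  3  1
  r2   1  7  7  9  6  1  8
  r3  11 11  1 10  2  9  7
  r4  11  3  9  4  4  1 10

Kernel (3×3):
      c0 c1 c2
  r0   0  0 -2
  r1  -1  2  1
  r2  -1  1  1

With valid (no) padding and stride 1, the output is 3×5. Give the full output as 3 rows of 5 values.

Output[0,0]: The receptive field on the input at this output position is [2 1 1 / 3 6 5 / 1 7 7]. Elementwise product with the kernel and sum: 1·-2 + 3·-1 + 6·2 + 5·1 + 1·-1 + 7·1 + 7·1.
Output[0,1]: The receptive field on the input at this output position is [1 1 4 / 6 5 4 / 7 7 9]. Elementwise product with the kernel and sum: 4·-2 + 6·-1 + 5·2 + 4·1 + 7·-1 + 7·1 + 9·1.

25 9 19 13 -8
11 8 4 -1 16
-1 -7 8 2 14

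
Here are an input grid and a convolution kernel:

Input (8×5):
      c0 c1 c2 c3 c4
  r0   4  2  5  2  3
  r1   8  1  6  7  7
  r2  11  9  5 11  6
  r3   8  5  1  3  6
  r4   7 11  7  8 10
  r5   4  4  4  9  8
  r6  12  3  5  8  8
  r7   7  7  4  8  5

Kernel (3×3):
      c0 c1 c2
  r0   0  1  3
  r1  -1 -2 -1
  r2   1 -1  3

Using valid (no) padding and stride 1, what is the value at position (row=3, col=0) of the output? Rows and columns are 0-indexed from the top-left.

-16

The receptive field on the input at this output position is [8 5 1 / 7 11 7 / 4 4 4]. Elementwise product with the kernel and sum: 5·1 + 1·3 + 7·-1 + 11·-2 + 7·-1 + 4·1 + 4·-1 + 4·3.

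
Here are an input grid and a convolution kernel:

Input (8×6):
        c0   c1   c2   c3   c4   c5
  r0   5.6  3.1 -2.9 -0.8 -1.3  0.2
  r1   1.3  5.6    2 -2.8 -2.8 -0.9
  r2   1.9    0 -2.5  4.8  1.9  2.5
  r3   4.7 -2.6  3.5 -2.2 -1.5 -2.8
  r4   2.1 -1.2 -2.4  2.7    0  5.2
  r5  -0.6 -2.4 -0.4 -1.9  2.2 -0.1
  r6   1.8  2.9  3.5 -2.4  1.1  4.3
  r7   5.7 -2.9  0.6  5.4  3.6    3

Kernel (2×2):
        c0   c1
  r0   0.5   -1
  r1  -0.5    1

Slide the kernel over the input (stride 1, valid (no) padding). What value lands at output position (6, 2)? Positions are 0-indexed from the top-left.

9.25

The receptive field on the input at this output position is [3.5 -2.4 / 0.6 5.4]. Elementwise product with the kernel and sum: 3.5·0.5 + -2.4·-1 + 0.6·-0.5 + 5.4·1.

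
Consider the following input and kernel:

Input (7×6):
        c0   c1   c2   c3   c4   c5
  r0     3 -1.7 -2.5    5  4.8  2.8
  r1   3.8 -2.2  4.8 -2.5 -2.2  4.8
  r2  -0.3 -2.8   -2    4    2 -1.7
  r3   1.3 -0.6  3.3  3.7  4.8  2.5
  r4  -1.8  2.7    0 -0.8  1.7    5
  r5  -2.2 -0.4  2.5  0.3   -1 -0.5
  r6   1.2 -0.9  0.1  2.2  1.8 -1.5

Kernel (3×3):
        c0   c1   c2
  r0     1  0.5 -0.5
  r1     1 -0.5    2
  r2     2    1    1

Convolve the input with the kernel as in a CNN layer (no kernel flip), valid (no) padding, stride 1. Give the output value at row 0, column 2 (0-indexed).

1.25

The receptive field on the input at this output position is [-2.5 5 4.8 / 4.8 -2.5 -2.2 / -2 4 2]. Elementwise product with the kernel and sum: -2.5·1 + 5·0.5 + 4.8·-0.5 + 4.8·1 + -2.5·-0.5 + -2.2·2 + -2·2 + 4·1 + 2·1.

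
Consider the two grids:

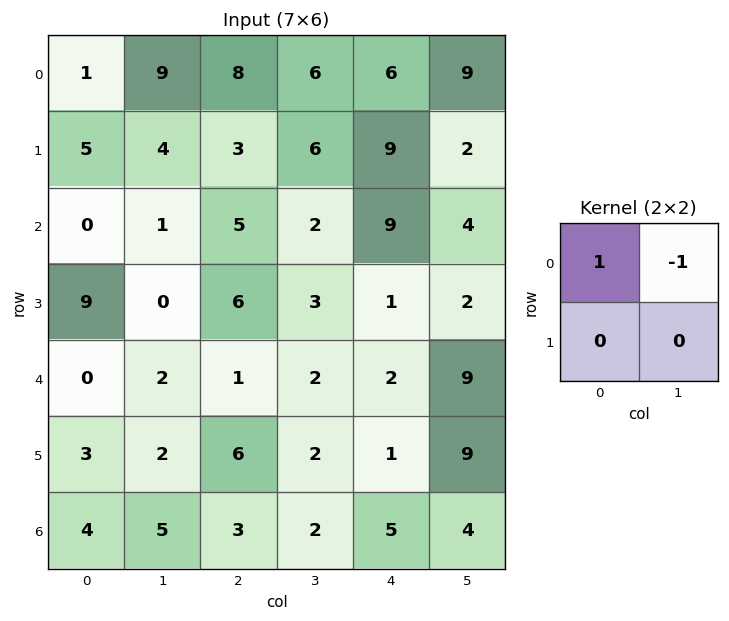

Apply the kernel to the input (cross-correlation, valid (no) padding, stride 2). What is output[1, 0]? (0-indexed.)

-1

The receptive field on the input at this output position is [0 1 / 9 0]. Elementwise product with the kernel and sum: 0·1 + 1·-1.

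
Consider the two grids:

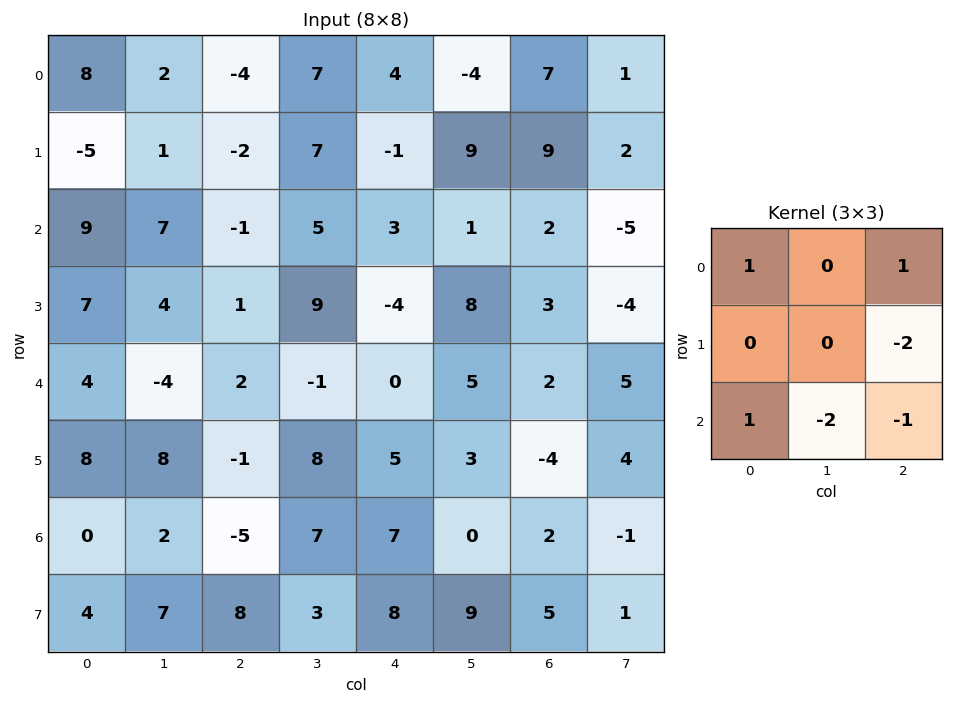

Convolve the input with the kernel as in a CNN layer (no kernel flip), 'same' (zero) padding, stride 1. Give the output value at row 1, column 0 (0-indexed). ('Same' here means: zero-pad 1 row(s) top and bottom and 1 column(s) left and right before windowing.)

The receptive field on the zero-padded input at this output position is [0 8 2 / 0 -5 1 / 0 9 7]. Elementwise product with the kernel and sum: 0·1 + 2·1 + 1·-2 + 0·1 + 9·-2 + 7·-1.

-25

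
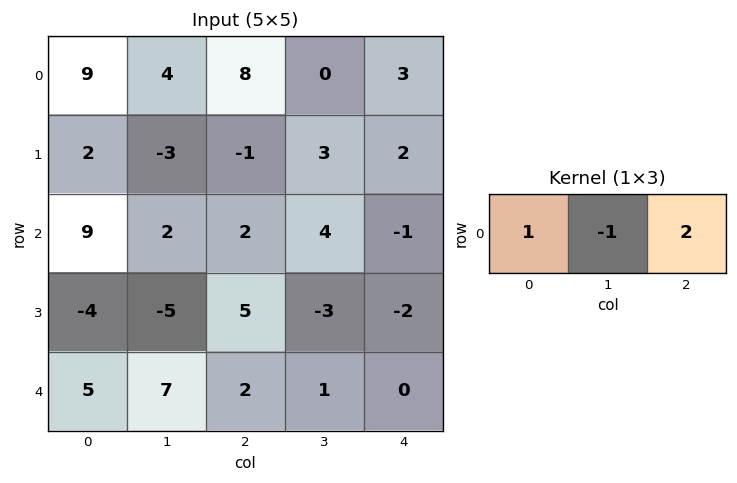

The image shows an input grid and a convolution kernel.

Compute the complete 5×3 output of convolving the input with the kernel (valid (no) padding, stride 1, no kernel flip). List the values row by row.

21 -4 14
3 4 0
11 8 -4
11 -16 4
2 7 1

Output[0,0]: The receptive field on the input at this output position is [9 4 8]. Elementwise product with the kernel and sum: 9·1 + 4·-1 + 8·2.
Output[0,1]: The receptive field on the input at this output position is [4 8 0]. Elementwise product with the kernel and sum: 4·1 + 8·-1 + 0·2.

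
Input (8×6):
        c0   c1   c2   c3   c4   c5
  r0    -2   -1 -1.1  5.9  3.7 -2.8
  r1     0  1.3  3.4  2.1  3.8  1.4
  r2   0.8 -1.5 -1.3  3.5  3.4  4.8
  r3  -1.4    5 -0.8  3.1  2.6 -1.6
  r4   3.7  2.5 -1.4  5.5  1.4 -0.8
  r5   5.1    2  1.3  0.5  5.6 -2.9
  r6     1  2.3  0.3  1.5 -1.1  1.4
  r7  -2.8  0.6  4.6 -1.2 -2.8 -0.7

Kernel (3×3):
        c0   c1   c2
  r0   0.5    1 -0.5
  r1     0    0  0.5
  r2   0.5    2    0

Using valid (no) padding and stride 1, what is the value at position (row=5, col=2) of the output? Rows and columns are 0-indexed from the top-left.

-2.3

The receptive field on the input at this output position is [1.3 0.5 5.6 / 0.3 1.5 -1.1 / 4.6 -1.2 -2.8]. Elementwise product with the kernel and sum: 1.3·0.5 + 0.5·1 + 5.6·-0.5 + -1.1·0.5 + 4.6·0.5 + -1.2·2.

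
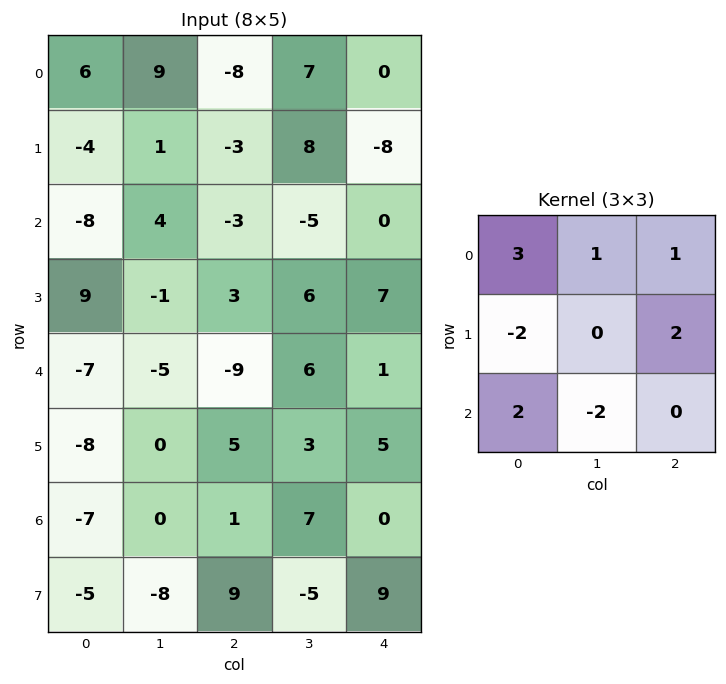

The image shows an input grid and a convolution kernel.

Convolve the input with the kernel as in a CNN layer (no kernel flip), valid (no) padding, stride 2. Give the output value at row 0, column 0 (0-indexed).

-3

The receptive field on the input at this output position is [6 9 -8 / -4 1 -3 / -8 4 -3]. Elementwise product with the kernel and sum: 6·3 + 9·1 + -8·1 + -4·-2 + -3·2 + -8·2 + 4·-2.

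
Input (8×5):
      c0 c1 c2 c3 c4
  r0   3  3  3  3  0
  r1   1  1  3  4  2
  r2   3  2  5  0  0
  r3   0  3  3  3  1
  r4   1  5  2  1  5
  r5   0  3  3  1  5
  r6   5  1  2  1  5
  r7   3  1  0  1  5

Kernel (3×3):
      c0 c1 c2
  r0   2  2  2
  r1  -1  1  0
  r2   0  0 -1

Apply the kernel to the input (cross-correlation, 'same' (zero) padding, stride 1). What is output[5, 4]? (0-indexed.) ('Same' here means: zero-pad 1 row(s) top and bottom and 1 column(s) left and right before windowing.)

The receptive field on the zero-padded input at this output position is [1 5 0 / 1 5 0 / 1 5 0]. Elementwise product with the kernel and sum: 1·2 + 5·2 + 0·2 + 1·-1 + 5·1 + 0·-1.

16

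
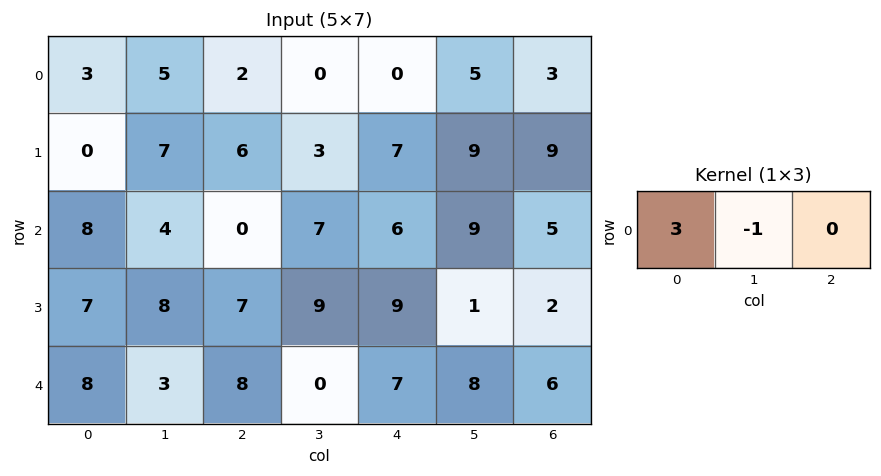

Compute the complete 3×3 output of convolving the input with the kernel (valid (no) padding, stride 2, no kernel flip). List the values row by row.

4 6 -5
20 -7 9
21 24 13

Output[0,0]: The receptive field on the input at this output position is [3 5 2]. Elementwise product with the kernel and sum: 3·3 + 5·-1.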